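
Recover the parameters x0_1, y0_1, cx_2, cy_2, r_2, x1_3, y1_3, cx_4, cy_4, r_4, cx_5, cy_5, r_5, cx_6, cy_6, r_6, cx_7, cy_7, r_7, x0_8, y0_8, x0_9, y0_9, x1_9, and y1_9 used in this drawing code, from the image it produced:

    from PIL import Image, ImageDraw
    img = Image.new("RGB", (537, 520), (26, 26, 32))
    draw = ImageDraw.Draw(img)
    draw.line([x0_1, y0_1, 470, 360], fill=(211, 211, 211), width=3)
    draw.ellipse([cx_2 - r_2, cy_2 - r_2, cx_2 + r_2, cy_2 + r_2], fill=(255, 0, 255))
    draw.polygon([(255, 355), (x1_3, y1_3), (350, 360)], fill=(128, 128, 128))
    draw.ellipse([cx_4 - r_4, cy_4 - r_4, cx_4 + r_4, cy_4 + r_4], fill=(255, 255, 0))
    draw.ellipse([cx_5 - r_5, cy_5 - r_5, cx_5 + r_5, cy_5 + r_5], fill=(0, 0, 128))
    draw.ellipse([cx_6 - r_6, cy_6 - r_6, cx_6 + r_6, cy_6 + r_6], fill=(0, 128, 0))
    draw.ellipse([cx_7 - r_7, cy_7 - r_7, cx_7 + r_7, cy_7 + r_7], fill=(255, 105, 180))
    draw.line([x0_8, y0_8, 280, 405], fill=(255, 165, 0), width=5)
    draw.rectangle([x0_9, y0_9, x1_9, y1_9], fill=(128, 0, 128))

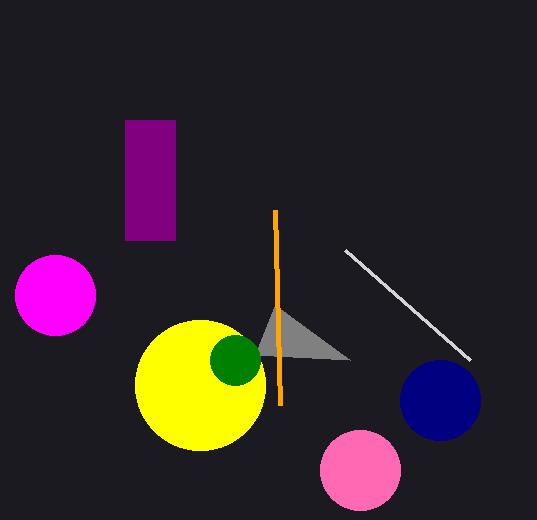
x0_1 = 345
y0_1 = 250
cx_2 = 55
cy_2 = 295
r_2 = 40
x1_3 = 275
y1_3 = 305
cx_4 = 200
cy_4 = 385
r_4 = 65
cx_5 = 440
cy_5 = 400
r_5 = 40
cx_6 = 235
cy_6 = 360
r_6 = 25
cx_7 = 360
cy_7 = 470
r_7 = 40
x0_8 = 275
y0_8 = 210
x0_9 = 125
y0_9 = 120
x1_9 = 175
y1_9 = 240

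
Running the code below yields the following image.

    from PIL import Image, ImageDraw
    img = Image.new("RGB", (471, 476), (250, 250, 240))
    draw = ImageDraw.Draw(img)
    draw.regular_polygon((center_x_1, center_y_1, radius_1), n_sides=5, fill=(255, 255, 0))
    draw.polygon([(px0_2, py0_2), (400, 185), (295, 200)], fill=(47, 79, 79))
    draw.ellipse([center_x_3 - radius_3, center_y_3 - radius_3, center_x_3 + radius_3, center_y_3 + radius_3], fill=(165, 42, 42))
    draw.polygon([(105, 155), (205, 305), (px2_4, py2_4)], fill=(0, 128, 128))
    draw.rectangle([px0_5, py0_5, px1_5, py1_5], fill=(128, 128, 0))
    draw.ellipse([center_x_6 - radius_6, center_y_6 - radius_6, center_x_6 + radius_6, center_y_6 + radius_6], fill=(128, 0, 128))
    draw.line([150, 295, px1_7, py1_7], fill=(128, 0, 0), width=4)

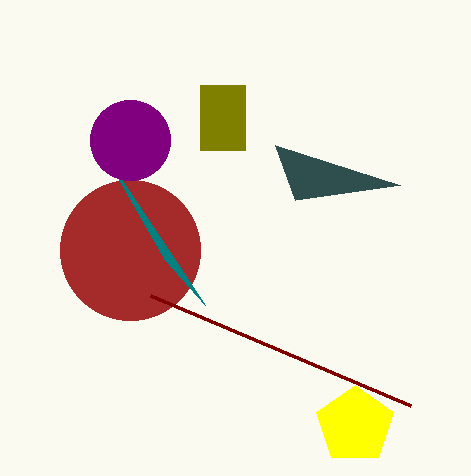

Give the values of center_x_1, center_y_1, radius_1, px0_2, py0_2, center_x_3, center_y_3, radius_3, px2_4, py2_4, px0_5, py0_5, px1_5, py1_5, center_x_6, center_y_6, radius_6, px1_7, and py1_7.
center_x_1 = 355, center_y_1 = 425, radius_1 = 40, px0_2 = 275, py0_2 = 145, center_x_3 = 130, center_y_3 = 250, radius_3 = 70, px2_4 = 165, py2_4 = 260, px0_5 = 200, py0_5 = 85, px1_5 = 245, py1_5 = 150, center_x_6 = 130, center_y_6 = 140, radius_6 = 40, px1_7 = 410, py1_7 = 405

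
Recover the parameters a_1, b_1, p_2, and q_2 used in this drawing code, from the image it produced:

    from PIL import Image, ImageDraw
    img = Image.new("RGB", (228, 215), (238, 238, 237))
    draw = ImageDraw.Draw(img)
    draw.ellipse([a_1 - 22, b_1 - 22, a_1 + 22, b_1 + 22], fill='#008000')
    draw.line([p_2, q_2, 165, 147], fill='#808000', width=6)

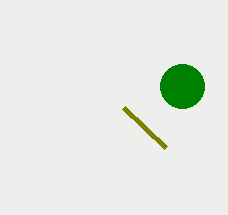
a_1 = 182
b_1 = 86
p_2 = 123
q_2 = 107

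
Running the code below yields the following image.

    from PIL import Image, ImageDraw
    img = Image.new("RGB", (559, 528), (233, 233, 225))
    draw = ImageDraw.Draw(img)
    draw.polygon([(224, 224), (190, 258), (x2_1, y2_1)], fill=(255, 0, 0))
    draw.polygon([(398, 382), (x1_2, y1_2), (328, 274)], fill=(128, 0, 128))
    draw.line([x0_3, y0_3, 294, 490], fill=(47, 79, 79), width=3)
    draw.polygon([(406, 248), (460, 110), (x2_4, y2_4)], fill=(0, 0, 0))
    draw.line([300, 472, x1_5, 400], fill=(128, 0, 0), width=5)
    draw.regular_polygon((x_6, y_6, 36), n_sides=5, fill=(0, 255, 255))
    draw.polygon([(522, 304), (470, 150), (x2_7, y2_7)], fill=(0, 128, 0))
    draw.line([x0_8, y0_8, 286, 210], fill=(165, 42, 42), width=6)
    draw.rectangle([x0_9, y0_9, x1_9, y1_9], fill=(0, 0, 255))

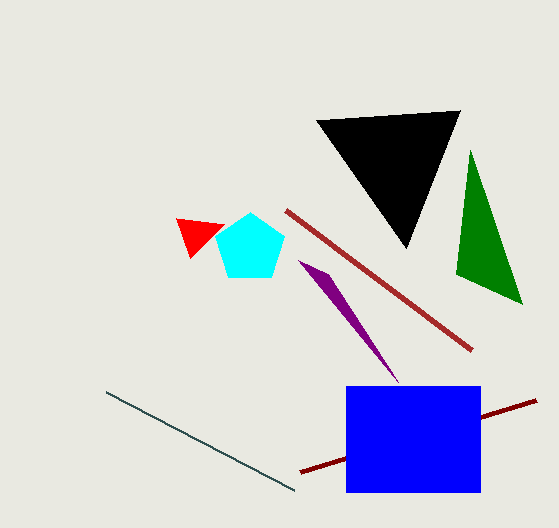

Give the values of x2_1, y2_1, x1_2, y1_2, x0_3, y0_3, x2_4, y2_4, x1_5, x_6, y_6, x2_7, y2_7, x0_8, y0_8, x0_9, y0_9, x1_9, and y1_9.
x2_1 = 176; y2_1 = 218; x1_2 = 298; y1_2 = 260; x0_3 = 106; y0_3 = 392; x2_4 = 316; y2_4 = 120; x1_5 = 536; x_6 = 250; y_6 = 248; x2_7 = 456; y2_7 = 274; x0_8 = 472; y0_8 = 350; x0_9 = 346; y0_9 = 386; x1_9 = 480; y1_9 = 492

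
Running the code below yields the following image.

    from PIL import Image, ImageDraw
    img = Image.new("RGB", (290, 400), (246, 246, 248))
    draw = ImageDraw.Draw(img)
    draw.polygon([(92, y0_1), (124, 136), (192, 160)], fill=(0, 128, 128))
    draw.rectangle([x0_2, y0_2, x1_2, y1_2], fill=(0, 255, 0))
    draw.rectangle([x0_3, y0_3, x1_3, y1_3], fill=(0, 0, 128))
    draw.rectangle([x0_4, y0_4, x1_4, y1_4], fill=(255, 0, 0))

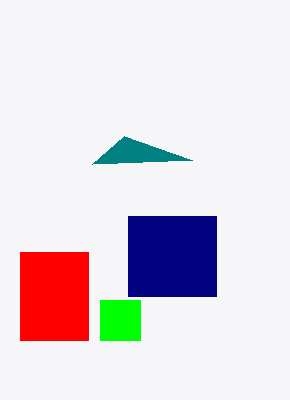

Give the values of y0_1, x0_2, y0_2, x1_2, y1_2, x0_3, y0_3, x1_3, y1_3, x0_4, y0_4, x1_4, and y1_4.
y0_1 = 164, x0_2 = 100, y0_2 = 300, x1_2 = 140, y1_2 = 340, x0_3 = 128, y0_3 = 216, x1_3 = 216, y1_3 = 296, x0_4 = 20, y0_4 = 252, x1_4 = 88, y1_4 = 340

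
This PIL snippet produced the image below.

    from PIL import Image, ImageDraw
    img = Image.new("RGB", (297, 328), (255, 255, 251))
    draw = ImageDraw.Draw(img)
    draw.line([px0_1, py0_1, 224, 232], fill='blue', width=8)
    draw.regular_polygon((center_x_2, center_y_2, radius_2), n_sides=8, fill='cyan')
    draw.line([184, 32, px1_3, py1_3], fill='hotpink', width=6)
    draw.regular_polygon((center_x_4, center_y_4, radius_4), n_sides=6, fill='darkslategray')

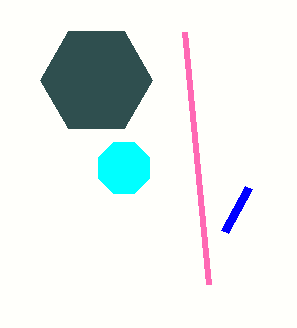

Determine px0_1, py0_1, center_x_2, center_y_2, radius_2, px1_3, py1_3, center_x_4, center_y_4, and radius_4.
px0_1 = 248, py0_1 = 188, center_x_2 = 124, center_y_2 = 168, radius_2 = 28, px1_3 = 208, py1_3 = 284, center_x_4 = 96, center_y_4 = 80, radius_4 = 56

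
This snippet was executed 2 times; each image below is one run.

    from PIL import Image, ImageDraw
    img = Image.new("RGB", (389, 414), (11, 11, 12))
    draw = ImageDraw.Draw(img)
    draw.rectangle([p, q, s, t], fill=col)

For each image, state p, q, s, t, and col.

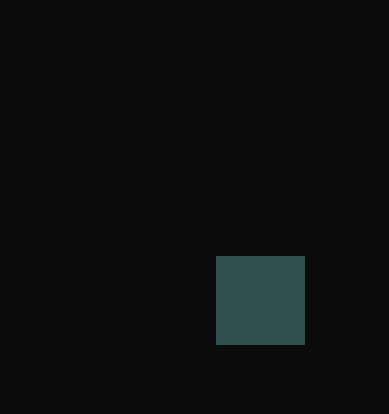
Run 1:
p = 216, q = 256, s = 304, t = 344, col = 'darkslategray'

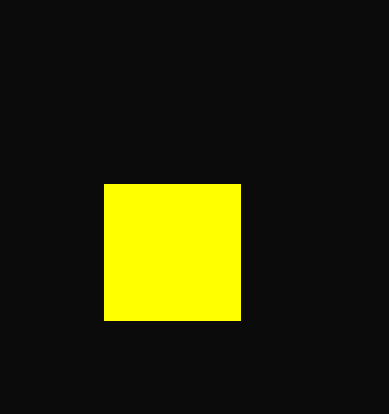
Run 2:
p = 104; q = 184; s = 240; t = 320; col = 'yellow'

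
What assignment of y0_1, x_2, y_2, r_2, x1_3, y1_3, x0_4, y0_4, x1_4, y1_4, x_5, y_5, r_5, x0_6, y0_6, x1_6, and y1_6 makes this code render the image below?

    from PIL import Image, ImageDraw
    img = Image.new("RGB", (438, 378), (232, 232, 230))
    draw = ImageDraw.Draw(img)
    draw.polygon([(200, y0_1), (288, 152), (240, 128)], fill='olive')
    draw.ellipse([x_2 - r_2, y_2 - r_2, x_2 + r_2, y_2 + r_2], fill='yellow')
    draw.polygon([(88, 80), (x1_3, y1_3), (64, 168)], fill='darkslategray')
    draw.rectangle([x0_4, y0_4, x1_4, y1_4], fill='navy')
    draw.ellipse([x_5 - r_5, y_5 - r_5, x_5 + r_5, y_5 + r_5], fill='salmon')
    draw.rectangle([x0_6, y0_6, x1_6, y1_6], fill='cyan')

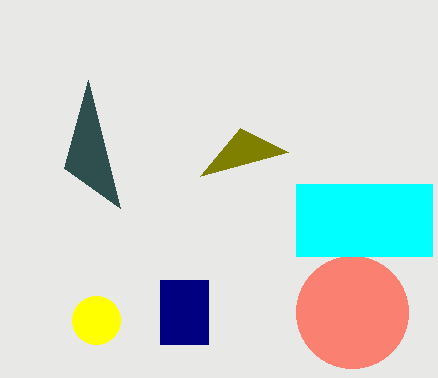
y0_1 = 176, x_2 = 96, y_2 = 320, r_2 = 24, x1_3 = 120, y1_3 = 208, x0_4 = 160, y0_4 = 280, x1_4 = 208, y1_4 = 344, x_5 = 352, y_5 = 312, r_5 = 56, x0_6 = 296, y0_6 = 184, x1_6 = 432, y1_6 = 256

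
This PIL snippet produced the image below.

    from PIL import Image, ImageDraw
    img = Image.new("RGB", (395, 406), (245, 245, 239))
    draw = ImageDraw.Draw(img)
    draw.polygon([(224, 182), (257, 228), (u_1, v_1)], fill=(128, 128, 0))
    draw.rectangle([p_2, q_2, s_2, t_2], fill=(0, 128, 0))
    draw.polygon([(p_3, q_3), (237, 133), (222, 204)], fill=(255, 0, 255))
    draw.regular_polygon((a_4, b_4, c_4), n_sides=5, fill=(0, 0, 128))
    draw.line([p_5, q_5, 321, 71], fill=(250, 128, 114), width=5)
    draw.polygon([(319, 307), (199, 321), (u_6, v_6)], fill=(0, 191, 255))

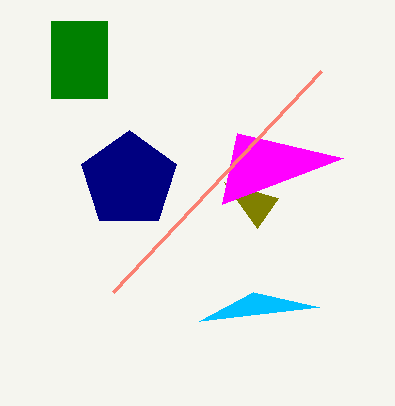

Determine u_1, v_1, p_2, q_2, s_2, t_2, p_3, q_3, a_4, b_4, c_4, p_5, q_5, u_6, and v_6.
u_1 = 278; v_1 = 198; p_2 = 51; q_2 = 21; s_2 = 107; t_2 = 98; p_3 = 343; q_3 = 158; a_4 = 129; b_4 = 180; c_4 = 50; p_5 = 113; q_5 = 292; u_6 = 253; v_6 = 292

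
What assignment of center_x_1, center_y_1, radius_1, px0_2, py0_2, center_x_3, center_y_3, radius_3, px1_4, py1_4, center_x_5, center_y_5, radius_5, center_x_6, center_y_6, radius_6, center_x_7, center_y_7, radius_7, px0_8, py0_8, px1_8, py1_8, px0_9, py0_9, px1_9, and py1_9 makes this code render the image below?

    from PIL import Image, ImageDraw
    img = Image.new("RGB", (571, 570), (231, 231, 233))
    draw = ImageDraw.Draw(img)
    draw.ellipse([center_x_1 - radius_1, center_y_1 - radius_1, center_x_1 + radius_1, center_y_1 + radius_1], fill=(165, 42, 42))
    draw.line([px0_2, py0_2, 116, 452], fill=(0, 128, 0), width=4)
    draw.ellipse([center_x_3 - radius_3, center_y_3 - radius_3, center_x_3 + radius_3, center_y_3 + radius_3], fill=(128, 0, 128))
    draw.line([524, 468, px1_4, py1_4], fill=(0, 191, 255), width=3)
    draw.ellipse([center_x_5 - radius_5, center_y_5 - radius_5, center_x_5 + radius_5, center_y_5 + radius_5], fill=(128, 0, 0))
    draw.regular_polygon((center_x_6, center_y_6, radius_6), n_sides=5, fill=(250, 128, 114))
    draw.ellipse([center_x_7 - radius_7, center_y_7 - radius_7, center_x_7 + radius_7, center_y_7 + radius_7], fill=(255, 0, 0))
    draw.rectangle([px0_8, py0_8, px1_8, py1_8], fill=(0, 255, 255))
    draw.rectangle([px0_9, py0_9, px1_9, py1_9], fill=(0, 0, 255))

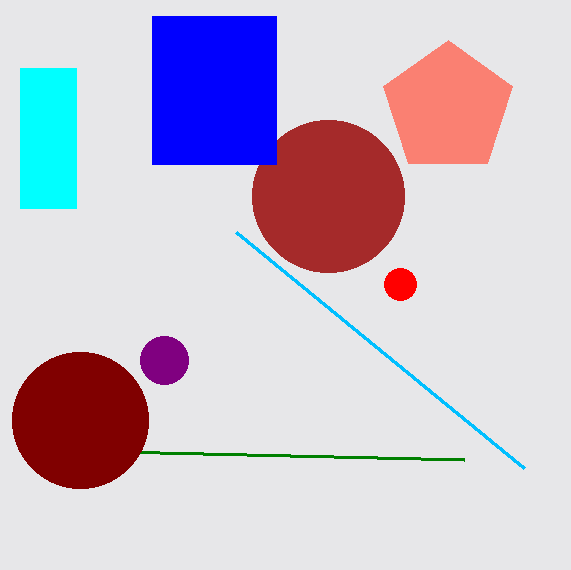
center_x_1 = 328, center_y_1 = 196, radius_1 = 76, px0_2 = 464, py0_2 = 460, center_x_3 = 164, center_y_3 = 360, radius_3 = 24, px1_4 = 236, py1_4 = 232, center_x_5 = 80, center_y_5 = 420, radius_5 = 68, center_x_6 = 448, center_y_6 = 108, radius_6 = 68, center_x_7 = 400, center_y_7 = 284, radius_7 = 16, px0_8 = 20, py0_8 = 68, px1_8 = 76, py1_8 = 208, px0_9 = 152, py0_9 = 16, px1_9 = 276, py1_9 = 164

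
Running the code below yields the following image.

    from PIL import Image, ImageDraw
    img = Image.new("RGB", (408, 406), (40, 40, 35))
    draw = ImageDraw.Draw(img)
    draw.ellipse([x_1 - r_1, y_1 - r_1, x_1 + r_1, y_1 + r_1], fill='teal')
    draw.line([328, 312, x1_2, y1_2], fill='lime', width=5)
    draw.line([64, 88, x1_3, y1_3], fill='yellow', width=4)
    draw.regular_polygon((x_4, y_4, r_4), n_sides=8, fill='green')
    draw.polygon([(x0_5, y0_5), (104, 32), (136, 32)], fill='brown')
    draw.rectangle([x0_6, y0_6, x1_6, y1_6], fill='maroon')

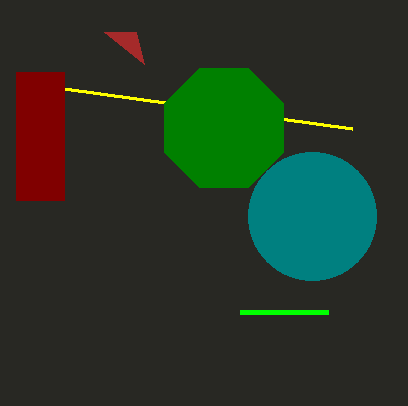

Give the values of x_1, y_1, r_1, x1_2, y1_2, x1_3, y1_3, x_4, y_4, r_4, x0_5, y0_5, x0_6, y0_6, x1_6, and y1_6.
x_1 = 312, y_1 = 216, r_1 = 64, x1_2 = 240, y1_2 = 312, x1_3 = 352, y1_3 = 128, x_4 = 224, y_4 = 128, r_4 = 64, x0_5 = 144, y0_5 = 64, x0_6 = 16, y0_6 = 72, x1_6 = 64, y1_6 = 200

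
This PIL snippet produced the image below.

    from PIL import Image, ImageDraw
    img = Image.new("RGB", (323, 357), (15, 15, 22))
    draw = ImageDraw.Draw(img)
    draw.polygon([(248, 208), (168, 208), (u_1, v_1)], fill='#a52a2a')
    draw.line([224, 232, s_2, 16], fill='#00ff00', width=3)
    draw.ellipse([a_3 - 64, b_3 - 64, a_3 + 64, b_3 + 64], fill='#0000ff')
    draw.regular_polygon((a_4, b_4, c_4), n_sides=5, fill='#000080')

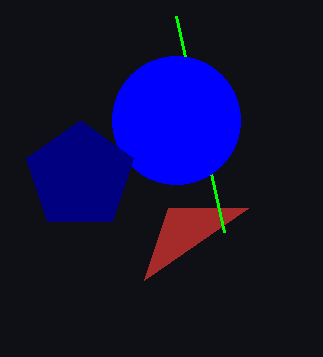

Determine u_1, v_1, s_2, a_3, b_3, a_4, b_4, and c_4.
u_1 = 144
v_1 = 280
s_2 = 176
a_3 = 176
b_3 = 120
a_4 = 80
b_4 = 176
c_4 = 56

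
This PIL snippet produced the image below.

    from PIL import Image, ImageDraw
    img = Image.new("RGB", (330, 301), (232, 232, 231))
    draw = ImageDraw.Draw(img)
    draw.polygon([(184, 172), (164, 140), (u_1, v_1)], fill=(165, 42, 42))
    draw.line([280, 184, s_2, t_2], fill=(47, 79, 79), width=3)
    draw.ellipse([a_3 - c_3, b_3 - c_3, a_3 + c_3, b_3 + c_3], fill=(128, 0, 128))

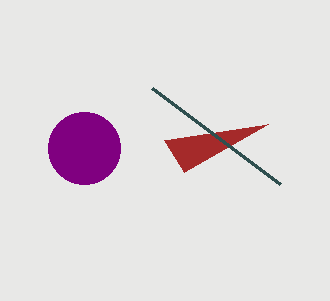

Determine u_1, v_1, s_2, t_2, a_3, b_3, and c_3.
u_1 = 268
v_1 = 124
s_2 = 152
t_2 = 88
a_3 = 84
b_3 = 148
c_3 = 36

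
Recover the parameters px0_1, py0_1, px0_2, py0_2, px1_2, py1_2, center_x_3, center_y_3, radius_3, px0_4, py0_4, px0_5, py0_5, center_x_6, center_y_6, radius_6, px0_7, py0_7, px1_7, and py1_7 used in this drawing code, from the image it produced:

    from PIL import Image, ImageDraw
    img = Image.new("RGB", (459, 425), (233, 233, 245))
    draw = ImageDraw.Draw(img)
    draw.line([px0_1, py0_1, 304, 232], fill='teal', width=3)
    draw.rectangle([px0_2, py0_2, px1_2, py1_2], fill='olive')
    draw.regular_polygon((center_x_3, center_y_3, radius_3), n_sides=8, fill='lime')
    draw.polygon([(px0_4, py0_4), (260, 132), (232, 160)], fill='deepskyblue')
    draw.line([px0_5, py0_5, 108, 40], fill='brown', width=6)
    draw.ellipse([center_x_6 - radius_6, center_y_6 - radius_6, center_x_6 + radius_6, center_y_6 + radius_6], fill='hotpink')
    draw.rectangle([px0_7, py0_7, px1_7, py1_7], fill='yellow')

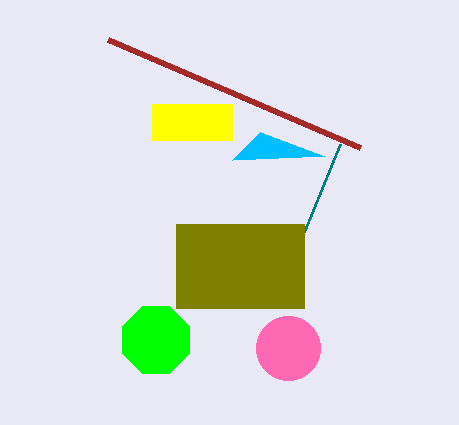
px0_1 = 340, py0_1 = 144, px0_2 = 176, py0_2 = 224, px1_2 = 304, py1_2 = 308, center_x_3 = 156, center_y_3 = 340, radius_3 = 36, px0_4 = 324, py0_4 = 156, px0_5 = 360, py0_5 = 148, center_x_6 = 288, center_y_6 = 348, radius_6 = 32, px0_7 = 152, py0_7 = 104, px1_7 = 232, py1_7 = 140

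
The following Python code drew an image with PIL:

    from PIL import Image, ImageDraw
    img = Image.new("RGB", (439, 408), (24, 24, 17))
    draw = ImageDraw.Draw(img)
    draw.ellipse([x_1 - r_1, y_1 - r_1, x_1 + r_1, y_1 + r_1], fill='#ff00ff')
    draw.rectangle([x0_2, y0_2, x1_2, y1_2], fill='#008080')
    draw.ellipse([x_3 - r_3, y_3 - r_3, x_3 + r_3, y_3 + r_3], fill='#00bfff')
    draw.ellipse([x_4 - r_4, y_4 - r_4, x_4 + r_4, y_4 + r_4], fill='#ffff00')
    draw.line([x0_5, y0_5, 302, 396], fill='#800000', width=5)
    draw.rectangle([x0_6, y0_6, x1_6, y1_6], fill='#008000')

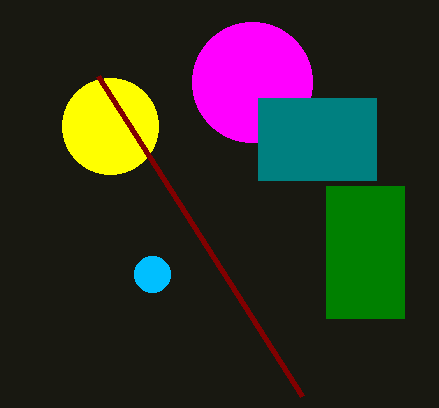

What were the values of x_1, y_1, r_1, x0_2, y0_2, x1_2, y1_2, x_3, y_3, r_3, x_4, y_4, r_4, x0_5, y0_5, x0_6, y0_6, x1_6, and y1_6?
x_1 = 252; y_1 = 82; r_1 = 60; x0_2 = 258; y0_2 = 98; x1_2 = 376; y1_2 = 180; x_3 = 152; y_3 = 274; r_3 = 18; x_4 = 110; y_4 = 126; r_4 = 48; x0_5 = 98; y0_5 = 76; x0_6 = 326; y0_6 = 186; x1_6 = 404; y1_6 = 318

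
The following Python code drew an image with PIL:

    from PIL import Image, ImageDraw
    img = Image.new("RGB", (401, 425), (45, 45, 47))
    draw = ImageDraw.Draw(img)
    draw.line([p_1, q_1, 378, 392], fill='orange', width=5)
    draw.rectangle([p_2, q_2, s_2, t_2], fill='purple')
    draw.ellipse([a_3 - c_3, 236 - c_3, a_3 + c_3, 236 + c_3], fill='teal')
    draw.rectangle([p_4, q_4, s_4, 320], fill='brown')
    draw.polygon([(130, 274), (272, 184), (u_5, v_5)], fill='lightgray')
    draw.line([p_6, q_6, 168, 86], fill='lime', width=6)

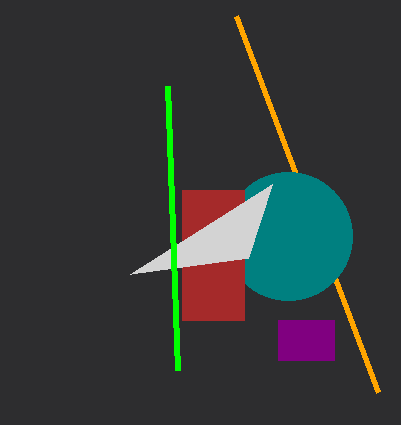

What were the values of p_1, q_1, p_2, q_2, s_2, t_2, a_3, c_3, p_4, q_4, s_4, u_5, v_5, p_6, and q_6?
p_1 = 236
q_1 = 16
p_2 = 278
q_2 = 320
s_2 = 334
t_2 = 360
a_3 = 288
c_3 = 64
p_4 = 182
q_4 = 190
s_4 = 244
u_5 = 248
v_5 = 258
p_6 = 178
q_6 = 370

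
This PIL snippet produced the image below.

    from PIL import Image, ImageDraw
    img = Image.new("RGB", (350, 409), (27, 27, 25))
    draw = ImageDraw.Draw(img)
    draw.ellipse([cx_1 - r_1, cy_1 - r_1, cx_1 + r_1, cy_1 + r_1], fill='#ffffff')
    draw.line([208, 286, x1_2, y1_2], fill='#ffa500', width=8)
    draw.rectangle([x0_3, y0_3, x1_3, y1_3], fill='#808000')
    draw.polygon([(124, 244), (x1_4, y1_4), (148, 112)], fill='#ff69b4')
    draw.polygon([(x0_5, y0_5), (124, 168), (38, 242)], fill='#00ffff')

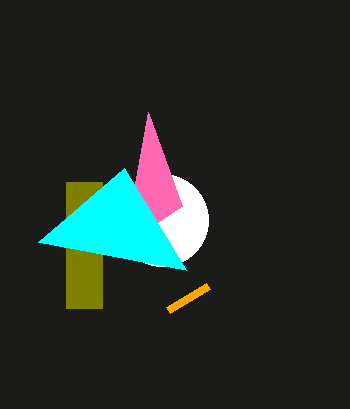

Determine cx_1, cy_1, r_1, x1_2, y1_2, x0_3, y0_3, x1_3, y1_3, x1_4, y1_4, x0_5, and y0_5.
cx_1 = 162; cy_1 = 220; r_1 = 46; x1_2 = 168; y1_2 = 310; x0_3 = 66; y0_3 = 182; x1_3 = 102; y1_3 = 308; x1_4 = 182; y1_4 = 206; x0_5 = 186; y0_5 = 270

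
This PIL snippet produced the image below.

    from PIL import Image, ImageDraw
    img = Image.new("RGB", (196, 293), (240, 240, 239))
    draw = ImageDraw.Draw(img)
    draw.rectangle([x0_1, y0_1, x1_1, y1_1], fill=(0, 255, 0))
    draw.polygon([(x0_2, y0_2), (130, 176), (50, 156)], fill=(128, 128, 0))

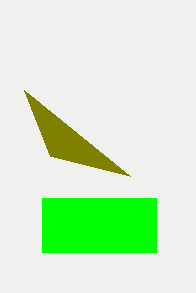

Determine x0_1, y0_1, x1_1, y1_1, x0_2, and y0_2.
x0_1 = 42, y0_1 = 198, x1_1 = 156, y1_1 = 252, x0_2 = 24, y0_2 = 90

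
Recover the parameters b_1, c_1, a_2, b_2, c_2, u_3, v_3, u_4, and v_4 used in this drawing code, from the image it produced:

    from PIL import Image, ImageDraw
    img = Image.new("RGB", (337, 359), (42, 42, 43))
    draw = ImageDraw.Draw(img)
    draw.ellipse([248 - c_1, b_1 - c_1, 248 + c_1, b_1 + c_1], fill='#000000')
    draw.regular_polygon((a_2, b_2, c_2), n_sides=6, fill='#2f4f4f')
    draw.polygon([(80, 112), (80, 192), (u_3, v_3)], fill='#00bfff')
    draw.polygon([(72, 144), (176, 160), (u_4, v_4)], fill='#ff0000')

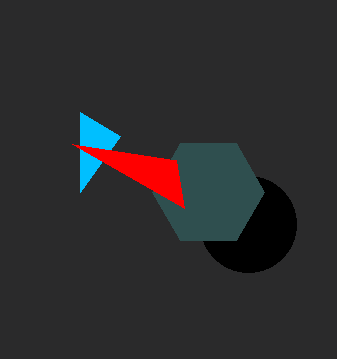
b_1 = 224
c_1 = 48
a_2 = 208
b_2 = 192
c_2 = 56
u_3 = 120
v_3 = 136
u_4 = 184
v_4 = 208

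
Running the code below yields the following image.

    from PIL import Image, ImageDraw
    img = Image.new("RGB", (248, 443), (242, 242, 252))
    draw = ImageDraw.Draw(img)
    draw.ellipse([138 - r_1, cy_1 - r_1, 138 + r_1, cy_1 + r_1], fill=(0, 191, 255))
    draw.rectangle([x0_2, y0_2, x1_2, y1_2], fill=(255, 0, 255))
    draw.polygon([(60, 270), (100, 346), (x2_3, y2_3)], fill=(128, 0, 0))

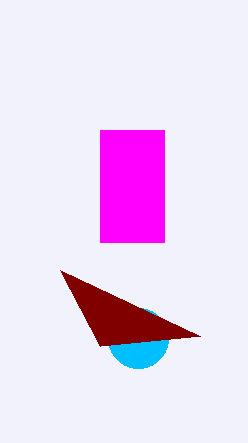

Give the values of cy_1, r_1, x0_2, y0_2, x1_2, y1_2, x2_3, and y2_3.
cy_1 = 338
r_1 = 30
x0_2 = 100
y0_2 = 130
x1_2 = 164
y1_2 = 242
x2_3 = 200
y2_3 = 336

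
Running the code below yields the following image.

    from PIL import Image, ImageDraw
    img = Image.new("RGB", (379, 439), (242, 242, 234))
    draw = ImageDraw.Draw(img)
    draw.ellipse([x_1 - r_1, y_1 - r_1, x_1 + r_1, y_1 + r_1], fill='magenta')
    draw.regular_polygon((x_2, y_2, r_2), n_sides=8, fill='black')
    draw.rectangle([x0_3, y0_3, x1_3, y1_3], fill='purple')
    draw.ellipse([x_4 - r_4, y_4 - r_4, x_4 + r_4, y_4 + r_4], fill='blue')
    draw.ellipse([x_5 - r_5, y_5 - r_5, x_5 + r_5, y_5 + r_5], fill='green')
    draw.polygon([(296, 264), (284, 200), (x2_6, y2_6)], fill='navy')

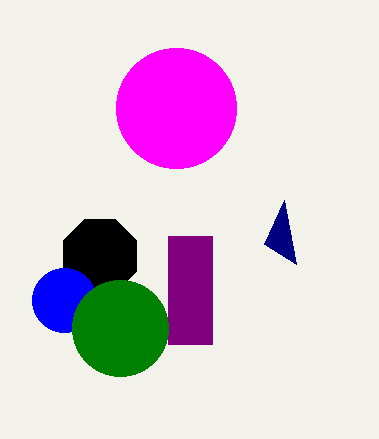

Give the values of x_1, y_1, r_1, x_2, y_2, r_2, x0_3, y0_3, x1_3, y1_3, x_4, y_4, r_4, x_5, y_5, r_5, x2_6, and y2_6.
x_1 = 176
y_1 = 108
r_1 = 60
x_2 = 100
y_2 = 256
r_2 = 40
x0_3 = 168
y0_3 = 236
x1_3 = 212
y1_3 = 344
x_4 = 64
y_4 = 300
r_4 = 32
x_5 = 120
y_5 = 328
r_5 = 48
x2_6 = 264
y2_6 = 244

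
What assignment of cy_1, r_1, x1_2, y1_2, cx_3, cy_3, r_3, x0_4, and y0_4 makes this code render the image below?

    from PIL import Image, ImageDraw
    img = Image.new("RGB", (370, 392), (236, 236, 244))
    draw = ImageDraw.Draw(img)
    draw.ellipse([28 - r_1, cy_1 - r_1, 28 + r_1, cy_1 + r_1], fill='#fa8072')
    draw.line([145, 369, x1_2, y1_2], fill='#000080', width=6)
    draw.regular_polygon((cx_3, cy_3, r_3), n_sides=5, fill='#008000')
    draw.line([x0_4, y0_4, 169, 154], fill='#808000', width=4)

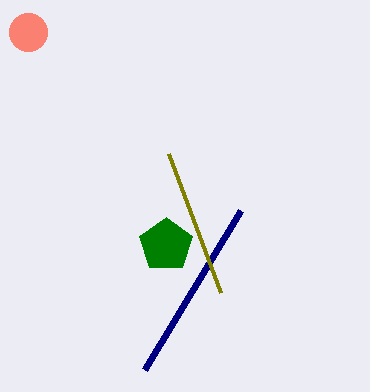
cy_1 = 32, r_1 = 19, x1_2 = 241, y1_2 = 210, cx_3 = 166, cy_3 = 245, r_3 = 28, x0_4 = 221, y0_4 = 293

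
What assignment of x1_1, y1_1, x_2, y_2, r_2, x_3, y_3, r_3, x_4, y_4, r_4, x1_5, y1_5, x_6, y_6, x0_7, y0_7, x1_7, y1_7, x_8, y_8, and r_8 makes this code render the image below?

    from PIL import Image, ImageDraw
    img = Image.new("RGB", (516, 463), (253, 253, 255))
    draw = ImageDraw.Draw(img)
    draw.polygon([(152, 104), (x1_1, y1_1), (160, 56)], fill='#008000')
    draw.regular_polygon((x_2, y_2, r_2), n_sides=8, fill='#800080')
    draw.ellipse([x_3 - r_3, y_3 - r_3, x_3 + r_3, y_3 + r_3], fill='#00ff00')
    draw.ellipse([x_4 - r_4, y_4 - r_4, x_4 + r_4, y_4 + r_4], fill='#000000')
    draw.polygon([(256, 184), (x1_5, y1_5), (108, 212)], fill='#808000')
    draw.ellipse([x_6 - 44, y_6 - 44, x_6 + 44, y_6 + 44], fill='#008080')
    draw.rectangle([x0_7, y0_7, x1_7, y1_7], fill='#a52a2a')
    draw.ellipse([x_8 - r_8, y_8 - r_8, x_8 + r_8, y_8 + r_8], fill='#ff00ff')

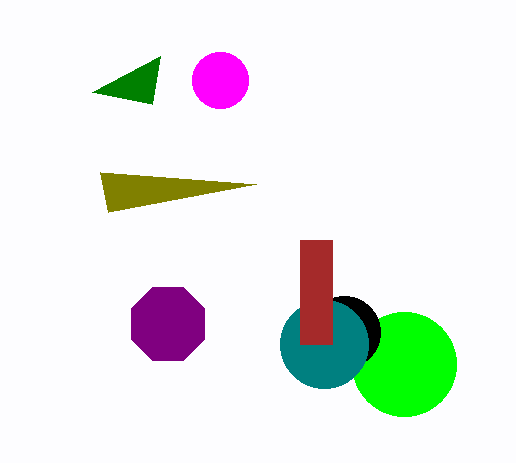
x1_1 = 92
y1_1 = 92
x_2 = 168
y_2 = 324
r_2 = 40
x_3 = 404
y_3 = 364
r_3 = 52
x_4 = 344
y_4 = 332
r_4 = 36
x1_5 = 100
y1_5 = 172
x_6 = 324
y_6 = 344
x0_7 = 300
y0_7 = 240
x1_7 = 332
y1_7 = 344
x_8 = 220
y_8 = 80
r_8 = 28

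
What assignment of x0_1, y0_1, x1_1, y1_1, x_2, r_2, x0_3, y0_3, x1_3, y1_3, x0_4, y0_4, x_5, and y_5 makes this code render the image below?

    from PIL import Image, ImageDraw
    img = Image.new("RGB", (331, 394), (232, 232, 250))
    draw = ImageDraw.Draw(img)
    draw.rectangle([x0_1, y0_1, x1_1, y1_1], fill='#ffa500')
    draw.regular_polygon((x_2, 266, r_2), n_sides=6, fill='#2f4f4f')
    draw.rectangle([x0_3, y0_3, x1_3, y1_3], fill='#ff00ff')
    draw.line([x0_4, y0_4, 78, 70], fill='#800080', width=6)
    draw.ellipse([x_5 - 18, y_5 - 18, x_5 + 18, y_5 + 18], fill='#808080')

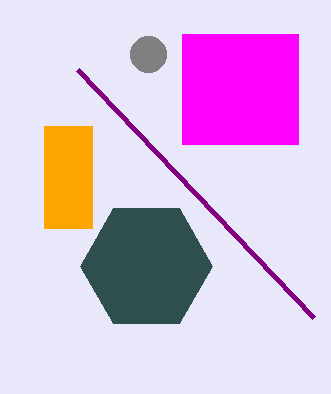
x0_1 = 44
y0_1 = 126
x1_1 = 92
y1_1 = 228
x_2 = 146
r_2 = 66
x0_3 = 182
y0_3 = 34
x1_3 = 298
y1_3 = 144
x0_4 = 314
y0_4 = 318
x_5 = 148
y_5 = 54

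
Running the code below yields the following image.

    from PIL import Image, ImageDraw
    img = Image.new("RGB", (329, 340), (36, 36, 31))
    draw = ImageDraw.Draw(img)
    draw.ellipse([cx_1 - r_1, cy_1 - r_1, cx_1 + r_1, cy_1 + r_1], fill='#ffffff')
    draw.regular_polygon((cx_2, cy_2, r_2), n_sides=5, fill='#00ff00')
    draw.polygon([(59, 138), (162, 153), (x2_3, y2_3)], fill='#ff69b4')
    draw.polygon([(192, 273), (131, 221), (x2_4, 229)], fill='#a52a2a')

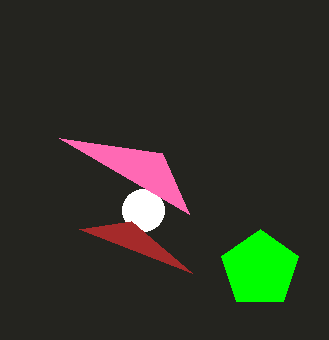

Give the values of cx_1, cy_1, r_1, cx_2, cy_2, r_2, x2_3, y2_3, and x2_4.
cx_1 = 143
cy_1 = 210
r_1 = 21
cx_2 = 260
cy_2 = 269
r_2 = 40
x2_3 = 189
y2_3 = 214
x2_4 = 79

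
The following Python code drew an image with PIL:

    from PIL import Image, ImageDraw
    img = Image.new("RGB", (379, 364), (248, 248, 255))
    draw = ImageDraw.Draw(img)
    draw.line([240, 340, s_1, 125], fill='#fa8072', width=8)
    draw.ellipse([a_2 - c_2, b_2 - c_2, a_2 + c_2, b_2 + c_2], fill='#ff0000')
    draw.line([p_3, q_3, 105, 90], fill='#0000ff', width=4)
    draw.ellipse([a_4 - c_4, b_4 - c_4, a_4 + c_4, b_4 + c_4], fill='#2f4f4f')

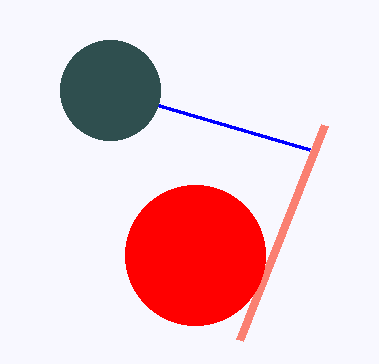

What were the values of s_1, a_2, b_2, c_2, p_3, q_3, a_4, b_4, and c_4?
s_1 = 325, a_2 = 195, b_2 = 255, c_2 = 70, p_3 = 310, q_3 = 150, a_4 = 110, b_4 = 90, c_4 = 50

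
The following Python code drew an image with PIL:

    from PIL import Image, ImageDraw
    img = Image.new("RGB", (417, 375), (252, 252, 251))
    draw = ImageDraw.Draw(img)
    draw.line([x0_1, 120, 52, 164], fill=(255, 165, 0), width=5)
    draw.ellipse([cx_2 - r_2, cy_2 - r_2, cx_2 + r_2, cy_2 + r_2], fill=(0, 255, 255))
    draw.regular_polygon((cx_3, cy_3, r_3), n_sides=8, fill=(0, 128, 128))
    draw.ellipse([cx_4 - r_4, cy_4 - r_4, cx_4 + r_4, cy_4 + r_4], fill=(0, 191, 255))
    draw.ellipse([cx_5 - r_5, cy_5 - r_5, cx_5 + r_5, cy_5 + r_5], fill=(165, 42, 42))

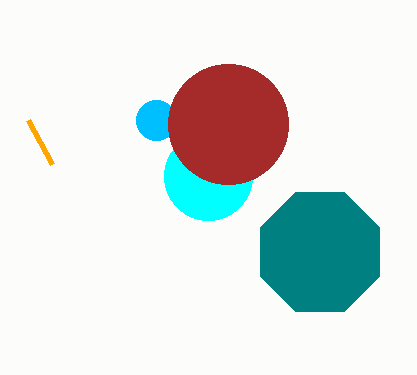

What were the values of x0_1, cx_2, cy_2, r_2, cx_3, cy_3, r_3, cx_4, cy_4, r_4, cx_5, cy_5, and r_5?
x0_1 = 28; cx_2 = 208; cy_2 = 176; r_2 = 44; cx_3 = 320; cy_3 = 252; r_3 = 64; cx_4 = 156; cy_4 = 120; r_4 = 20; cx_5 = 228; cy_5 = 124; r_5 = 60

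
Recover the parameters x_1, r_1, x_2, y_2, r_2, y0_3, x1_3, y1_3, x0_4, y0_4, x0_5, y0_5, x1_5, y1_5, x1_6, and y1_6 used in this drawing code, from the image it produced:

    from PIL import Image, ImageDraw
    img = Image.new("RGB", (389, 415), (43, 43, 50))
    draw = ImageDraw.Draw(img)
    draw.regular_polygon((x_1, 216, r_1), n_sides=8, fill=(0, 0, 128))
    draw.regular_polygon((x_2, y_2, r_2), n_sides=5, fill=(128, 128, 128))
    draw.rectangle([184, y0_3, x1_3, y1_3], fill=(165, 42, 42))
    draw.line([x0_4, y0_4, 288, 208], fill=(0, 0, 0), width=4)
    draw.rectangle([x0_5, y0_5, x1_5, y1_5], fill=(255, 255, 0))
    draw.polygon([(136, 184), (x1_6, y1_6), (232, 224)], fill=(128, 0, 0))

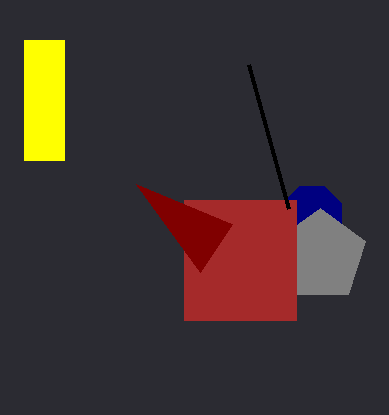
x_1 = 312; r_1 = 32; x_2 = 320; y_2 = 256; r_2 = 48; y0_3 = 200; x1_3 = 296; y1_3 = 320; x0_4 = 248; y0_4 = 64; x0_5 = 24; y0_5 = 40; x1_5 = 64; y1_5 = 160; x1_6 = 200; y1_6 = 272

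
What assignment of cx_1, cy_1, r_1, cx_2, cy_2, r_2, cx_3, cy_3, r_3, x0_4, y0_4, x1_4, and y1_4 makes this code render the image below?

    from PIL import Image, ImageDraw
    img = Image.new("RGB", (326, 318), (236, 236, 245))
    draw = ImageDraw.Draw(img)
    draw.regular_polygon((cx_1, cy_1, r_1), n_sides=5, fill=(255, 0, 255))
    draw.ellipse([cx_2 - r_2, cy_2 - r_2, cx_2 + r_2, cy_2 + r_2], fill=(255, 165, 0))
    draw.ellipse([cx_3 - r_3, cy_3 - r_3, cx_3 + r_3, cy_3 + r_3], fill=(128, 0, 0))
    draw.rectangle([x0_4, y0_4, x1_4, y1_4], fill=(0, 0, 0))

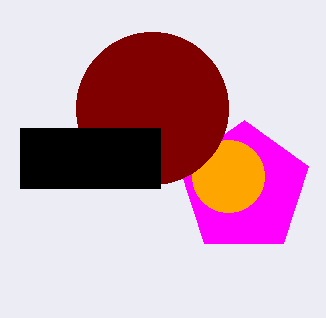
cx_1 = 244
cy_1 = 188
r_1 = 68
cx_2 = 228
cy_2 = 176
r_2 = 36
cx_3 = 152
cy_3 = 108
r_3 = 76
x0_4 = 20
y0_4 = 128
x1_4 = 160
y1_4 = 188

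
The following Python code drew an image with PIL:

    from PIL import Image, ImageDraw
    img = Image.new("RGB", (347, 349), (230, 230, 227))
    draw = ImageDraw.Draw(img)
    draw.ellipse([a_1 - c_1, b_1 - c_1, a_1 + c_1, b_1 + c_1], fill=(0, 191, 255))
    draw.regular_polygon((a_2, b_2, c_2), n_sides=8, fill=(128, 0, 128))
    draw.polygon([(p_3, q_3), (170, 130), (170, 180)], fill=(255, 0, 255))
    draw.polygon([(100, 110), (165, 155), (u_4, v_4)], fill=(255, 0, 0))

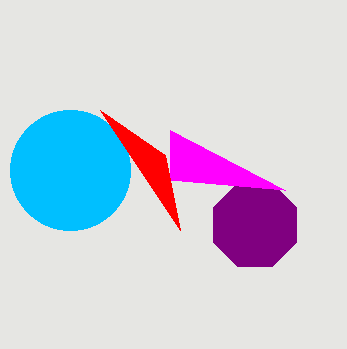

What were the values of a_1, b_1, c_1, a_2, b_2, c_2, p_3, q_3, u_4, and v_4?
a_1 = 70
b_1 = 170
c_1 = 60
a_2 = 255
b_2 = 225
c_2 = 45
p_3 = 285
q_3 = 190
u_4 = 180
v_4 = 230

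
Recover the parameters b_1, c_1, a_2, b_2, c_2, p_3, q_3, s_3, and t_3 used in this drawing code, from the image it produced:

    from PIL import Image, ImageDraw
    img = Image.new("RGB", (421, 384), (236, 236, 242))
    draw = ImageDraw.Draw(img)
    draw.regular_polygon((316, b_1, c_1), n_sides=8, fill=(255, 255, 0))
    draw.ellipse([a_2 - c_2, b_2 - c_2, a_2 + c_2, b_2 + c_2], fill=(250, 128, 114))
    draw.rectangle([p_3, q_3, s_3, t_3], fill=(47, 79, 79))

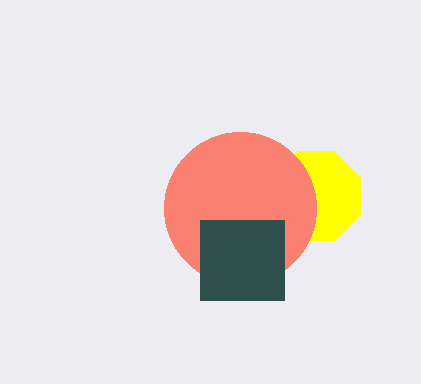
b_1 = 196; c_1 = 48; a_2 = 240; b_2 = 208; c_2 = 76; p_3 = 200; q_3 = 220; s_3 = 284; t_3 = 300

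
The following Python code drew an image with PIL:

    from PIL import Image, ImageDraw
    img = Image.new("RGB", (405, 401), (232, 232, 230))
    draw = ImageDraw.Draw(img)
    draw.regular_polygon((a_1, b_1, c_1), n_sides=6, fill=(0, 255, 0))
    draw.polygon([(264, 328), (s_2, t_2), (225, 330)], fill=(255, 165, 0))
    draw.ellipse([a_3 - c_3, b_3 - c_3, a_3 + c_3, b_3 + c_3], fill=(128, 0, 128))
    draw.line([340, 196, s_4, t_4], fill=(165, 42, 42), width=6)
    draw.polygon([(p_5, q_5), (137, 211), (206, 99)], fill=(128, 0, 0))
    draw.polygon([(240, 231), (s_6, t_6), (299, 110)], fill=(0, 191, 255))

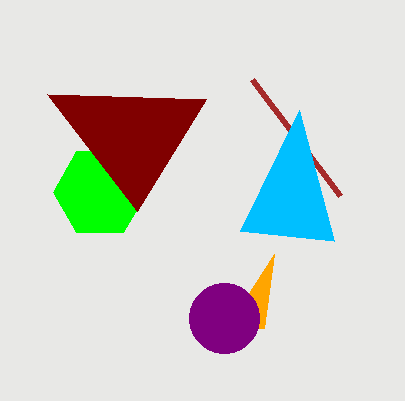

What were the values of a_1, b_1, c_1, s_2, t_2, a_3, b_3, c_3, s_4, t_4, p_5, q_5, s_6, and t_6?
a_1 = 100
b_1 = 192
c_1 = 47
s_2 = 274
t_2 = 254
a_3 = 224
b_3 = 318
c_3 = 35
s_4 = 252
t_4 = 80
p_5 = 47
q_5 = 94
s_6 = 334
t_6 = 241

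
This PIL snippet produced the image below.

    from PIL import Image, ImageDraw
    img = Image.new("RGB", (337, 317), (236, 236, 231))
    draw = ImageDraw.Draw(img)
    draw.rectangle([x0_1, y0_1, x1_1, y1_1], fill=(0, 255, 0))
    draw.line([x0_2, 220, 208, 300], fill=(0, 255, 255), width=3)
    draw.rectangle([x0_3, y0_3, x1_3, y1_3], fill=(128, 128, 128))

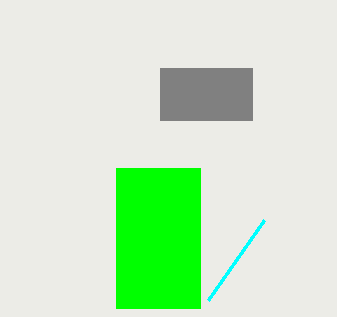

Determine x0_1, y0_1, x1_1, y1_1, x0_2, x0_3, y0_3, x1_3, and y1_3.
x0_1 = 116, y0_1 = 168, x1_1 = 200, y1_1 = 308, x0_2 = 264, x0_3 = 160, y0_3 = 68, x1_3 = 252, y1_3 = 120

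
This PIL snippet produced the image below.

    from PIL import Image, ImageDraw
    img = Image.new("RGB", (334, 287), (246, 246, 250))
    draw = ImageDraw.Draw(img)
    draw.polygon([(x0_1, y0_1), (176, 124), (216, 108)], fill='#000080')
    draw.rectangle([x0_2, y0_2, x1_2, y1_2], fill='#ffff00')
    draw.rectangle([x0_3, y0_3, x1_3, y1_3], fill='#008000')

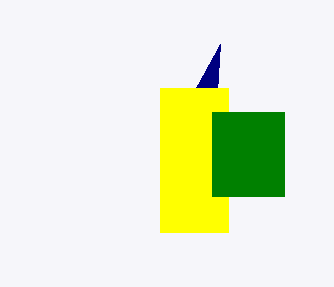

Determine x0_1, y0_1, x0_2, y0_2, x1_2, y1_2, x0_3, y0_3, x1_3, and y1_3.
x0_1 = 220, y0_1 = 44, x0_2 = 160, y0_2 = 88, x1_2 = 228, y1_2 = 232, x0_3 = 212, y0_3 = 112, x1_3 = 284, y1_3 = 196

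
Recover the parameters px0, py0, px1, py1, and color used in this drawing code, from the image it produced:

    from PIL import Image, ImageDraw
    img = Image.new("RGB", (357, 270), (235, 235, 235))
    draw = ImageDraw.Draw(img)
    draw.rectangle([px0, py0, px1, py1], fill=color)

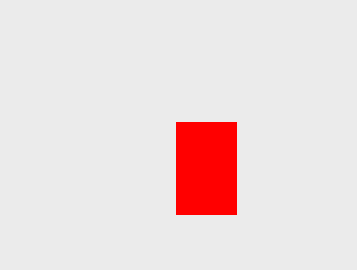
px0 = 176, py0 = 122, px1 = 236, py1 = 214, color = 'red'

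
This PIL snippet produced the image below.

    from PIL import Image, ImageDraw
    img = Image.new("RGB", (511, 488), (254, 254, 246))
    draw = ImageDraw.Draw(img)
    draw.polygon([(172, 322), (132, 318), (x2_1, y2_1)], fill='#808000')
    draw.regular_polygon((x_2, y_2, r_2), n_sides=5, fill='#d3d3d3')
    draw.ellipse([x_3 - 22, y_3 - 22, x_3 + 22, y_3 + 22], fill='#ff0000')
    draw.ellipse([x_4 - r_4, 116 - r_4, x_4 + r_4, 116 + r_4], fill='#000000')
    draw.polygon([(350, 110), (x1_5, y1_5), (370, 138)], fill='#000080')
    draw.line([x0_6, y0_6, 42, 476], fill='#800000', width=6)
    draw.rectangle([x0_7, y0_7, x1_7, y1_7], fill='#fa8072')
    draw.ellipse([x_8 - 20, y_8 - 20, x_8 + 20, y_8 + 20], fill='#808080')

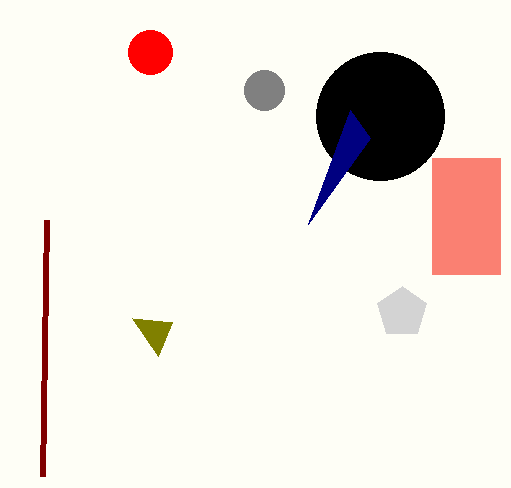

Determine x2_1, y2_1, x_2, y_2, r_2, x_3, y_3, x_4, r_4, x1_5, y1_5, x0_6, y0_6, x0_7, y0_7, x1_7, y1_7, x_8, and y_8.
x2_1 = 158
y2_1 = 356
x_2 = 402
y_2 = 312
r_2 = 26
x_3 = 150
y_3 = 52
x_4 = 380
r_4 = 64
x1_5 = 308
y1_5 = 224
x0_6 = 46
y0_6 = 220
x0_7 = 432
y0_7 = 158
x1_7 = 500
y1_7 = 274
x_8 = 264
y_8 = 90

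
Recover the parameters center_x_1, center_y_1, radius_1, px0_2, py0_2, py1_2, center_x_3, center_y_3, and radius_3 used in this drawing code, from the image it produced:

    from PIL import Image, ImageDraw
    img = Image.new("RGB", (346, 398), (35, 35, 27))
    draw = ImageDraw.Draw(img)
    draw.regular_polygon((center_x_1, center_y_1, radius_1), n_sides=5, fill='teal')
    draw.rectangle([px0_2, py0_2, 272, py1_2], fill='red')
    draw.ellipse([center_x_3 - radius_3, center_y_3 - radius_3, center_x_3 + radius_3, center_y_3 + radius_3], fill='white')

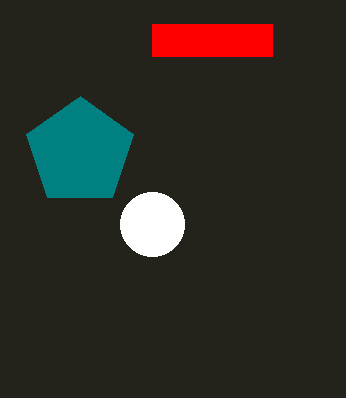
center_x_1 = 80
center_y_1 = 152
radius_1 = 56
px0_2 = 152
py0_2 = 24
py1_2 = 56
center_x_3 = 152
center_y_3 = 224
radius_3 = 32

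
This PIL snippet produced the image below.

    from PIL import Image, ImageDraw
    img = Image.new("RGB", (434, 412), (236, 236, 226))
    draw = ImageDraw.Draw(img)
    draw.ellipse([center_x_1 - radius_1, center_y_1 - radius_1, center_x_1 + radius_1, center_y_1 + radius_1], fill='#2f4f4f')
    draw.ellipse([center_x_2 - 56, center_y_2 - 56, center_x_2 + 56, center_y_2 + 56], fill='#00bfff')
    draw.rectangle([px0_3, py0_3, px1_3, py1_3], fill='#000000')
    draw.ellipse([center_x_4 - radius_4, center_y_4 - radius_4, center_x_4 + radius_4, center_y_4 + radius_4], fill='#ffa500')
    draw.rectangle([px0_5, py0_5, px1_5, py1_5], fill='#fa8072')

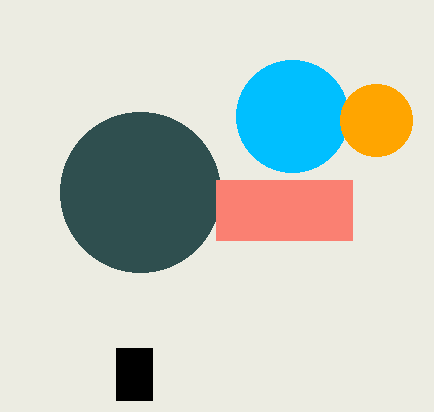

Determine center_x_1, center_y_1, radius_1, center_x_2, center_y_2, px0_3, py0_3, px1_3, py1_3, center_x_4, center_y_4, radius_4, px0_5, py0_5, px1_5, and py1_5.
center_x_1 = 140, center_y_1 = 192, radius_1 = 80, center_x_2 = 292, center_y_2 = 116, px0_3 = 116, py0_3 = 348, px1_3 = 152, py1_3 = 400, center_x_4 = 376, center_y_4 = 120, radius_4 = 36, px0_5 = 216, py0_5 = 180, px1_5 = 352, py1_5 = 240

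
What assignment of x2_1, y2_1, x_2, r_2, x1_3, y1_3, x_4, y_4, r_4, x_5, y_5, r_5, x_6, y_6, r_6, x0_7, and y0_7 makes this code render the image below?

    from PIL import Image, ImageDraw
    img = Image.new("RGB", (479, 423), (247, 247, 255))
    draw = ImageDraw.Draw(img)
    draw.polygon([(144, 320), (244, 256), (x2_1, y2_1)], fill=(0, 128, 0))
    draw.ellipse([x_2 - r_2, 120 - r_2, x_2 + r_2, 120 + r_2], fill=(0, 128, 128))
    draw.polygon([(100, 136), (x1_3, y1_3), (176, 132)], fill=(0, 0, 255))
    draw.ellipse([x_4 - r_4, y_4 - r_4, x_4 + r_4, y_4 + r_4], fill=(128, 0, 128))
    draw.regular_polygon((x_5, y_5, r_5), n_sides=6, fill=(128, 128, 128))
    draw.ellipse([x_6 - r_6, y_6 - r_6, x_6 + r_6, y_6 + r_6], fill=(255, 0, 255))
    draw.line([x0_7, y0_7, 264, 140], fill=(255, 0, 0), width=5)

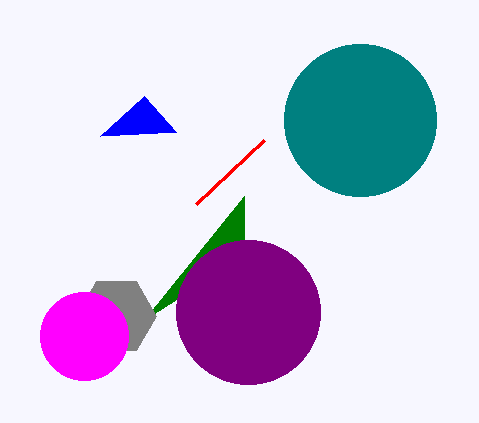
x2_1 = 244, y2_1 = 196, x_2 = 360, r_2 = 76, x1_3 = 144, y1_3 = 96, x_4 = 248, y_4 = 312, r_4 = 72, x_5 = 116, y_5 = 316, r_5 = 40, x_6 = 84, y_6 = 336, r_6 = 44, x0_7 = 196, y0_7 = 204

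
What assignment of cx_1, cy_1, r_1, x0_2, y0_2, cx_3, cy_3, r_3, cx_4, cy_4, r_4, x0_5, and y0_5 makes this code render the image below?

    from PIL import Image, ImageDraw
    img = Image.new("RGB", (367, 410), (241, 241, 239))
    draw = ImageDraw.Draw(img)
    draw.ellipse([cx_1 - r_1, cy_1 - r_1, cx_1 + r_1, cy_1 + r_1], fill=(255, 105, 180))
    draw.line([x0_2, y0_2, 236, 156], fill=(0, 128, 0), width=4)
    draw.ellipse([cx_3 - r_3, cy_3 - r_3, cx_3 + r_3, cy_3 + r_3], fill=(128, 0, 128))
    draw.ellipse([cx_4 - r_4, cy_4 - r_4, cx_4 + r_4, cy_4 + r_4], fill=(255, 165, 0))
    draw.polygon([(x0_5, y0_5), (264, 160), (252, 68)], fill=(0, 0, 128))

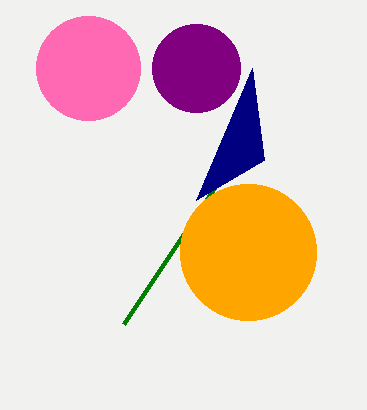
cx_1 = 88, cy_1 = 68, r_1 = 52, x0_2 = 124, y0_2 = 324, cx_3 = 196, cy_3 = 68, r_3 = 44, cx_4 = 248, cy_4 = 252, r_4 = 68, x0_5 = 196, y0_5 = 200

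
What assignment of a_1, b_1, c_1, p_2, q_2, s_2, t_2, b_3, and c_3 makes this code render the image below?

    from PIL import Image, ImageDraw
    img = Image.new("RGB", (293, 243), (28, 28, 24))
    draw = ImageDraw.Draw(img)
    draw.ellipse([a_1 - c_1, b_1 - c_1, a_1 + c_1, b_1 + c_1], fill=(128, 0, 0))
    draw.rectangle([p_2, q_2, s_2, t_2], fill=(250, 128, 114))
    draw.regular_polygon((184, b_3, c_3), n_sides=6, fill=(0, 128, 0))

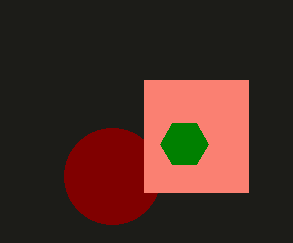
a_1 = 112; b_1 = 176; c_1 = 48; p_2 = 144; q_2 = 80; s_2 = 248; t_2 = 192; b_3 = 144; c_3 = 24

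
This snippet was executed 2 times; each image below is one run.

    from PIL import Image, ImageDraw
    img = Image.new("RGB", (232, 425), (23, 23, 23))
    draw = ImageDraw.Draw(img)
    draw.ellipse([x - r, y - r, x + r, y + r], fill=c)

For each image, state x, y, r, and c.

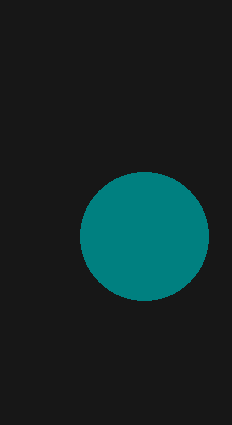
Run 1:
x = 144, y = 236, r = 64, c = 'teal'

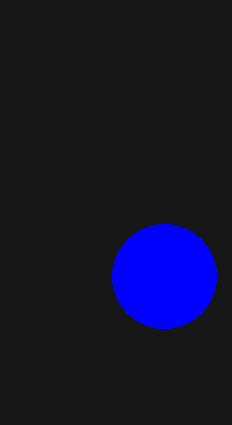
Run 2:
x = 164; y = 276; r = 52; c = 'blue'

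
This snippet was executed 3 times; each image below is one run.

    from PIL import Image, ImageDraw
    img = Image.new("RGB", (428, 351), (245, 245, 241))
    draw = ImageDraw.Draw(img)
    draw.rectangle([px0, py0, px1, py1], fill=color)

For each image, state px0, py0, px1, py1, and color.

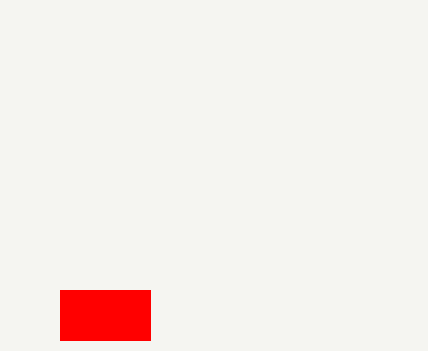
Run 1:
px0 = 60, py0 = 290, px1 = 150, py1 = 340, color = 'red'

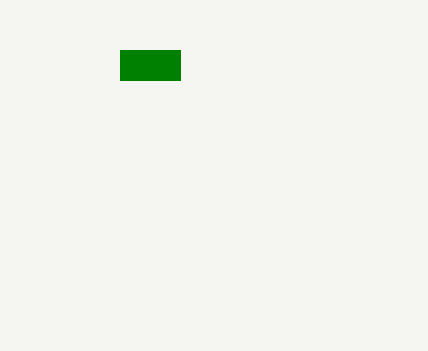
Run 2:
px0 = 120, py0 = 50, px1 = 180, py1 = 80, color = 'green'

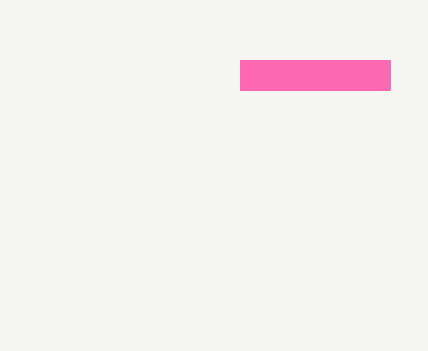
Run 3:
px0 = 240; py0 = 60; px1 = 390; py1 = 90; color = 'hotpink'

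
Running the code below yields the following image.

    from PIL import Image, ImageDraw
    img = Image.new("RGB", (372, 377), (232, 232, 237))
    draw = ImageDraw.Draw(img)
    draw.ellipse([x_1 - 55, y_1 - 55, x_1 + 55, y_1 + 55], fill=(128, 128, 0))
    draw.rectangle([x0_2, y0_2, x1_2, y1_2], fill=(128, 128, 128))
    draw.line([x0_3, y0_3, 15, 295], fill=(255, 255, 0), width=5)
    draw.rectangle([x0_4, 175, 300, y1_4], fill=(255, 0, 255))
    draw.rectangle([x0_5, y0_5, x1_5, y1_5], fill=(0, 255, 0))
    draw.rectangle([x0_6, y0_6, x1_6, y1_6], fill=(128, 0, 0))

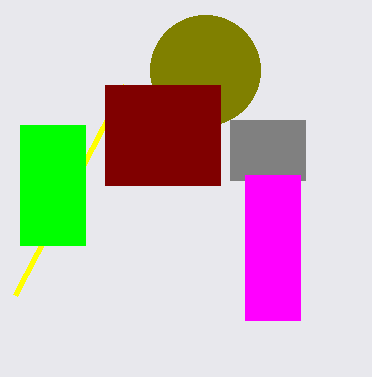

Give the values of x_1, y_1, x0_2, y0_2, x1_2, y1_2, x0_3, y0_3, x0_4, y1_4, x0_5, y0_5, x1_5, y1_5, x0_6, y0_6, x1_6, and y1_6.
x_1 = 205
y_1 = 70
x0_2 = 230
y0_2 = 120
x1_2 = 305
y1_2 = 180
x0_3 = 125
y0_3 = 85
x0_4 = 245
y1_4 = 320
x0_5 = 20
y0_5 = 125
x1_5 = 85
y1_5 = 245
x0_6 = 105
y0_6 = 85
x1_6 = 220
y1_6 = 185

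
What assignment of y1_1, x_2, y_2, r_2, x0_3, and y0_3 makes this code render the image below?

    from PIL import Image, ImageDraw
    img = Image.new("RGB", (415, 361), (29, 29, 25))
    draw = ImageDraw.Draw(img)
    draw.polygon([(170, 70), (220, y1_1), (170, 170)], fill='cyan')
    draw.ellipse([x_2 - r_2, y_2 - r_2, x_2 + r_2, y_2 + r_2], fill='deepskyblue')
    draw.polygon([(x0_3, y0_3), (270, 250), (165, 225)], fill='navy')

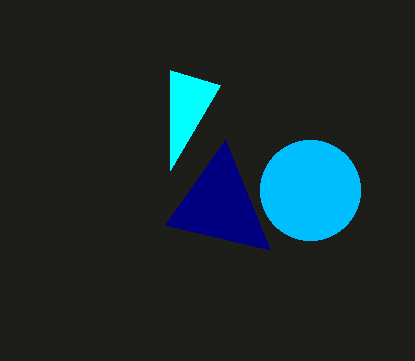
y1_1 = 85
x_2 = 310
y_2 = 190
r_2 = 50
x0_3 = 225
y0_3 = 140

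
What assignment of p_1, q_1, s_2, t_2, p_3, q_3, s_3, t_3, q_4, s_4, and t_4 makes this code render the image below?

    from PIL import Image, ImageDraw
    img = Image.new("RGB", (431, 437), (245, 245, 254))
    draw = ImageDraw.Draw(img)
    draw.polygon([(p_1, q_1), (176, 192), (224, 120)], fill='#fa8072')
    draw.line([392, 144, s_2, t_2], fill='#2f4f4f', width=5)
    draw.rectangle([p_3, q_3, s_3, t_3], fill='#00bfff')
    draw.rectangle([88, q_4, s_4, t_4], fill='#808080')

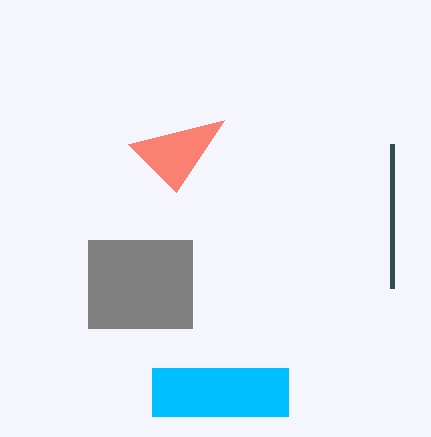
p_1 = 128
q_1 = 144
s_2 = 392
t_2 = 288
p_3 = 152
q_3 = 368
s_3 = 288
t_3 = 416
q_4 = 240
s_4 = 192
t_4 = 328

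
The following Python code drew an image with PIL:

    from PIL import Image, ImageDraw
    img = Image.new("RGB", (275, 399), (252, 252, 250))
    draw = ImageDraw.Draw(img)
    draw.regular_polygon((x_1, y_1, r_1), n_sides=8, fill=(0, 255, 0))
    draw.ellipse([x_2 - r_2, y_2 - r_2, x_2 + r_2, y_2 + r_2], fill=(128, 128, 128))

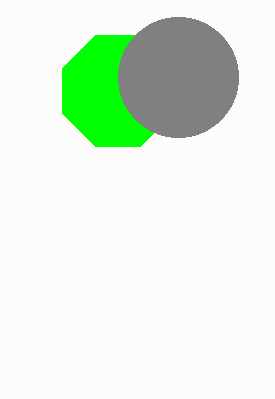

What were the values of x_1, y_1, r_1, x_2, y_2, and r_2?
x_1 = 118
y_1 = 91
r_1 = 60
x_2 = 178
y_2 = 77
r_2 = 60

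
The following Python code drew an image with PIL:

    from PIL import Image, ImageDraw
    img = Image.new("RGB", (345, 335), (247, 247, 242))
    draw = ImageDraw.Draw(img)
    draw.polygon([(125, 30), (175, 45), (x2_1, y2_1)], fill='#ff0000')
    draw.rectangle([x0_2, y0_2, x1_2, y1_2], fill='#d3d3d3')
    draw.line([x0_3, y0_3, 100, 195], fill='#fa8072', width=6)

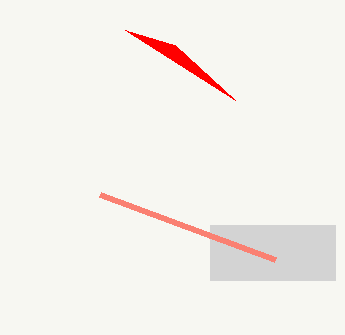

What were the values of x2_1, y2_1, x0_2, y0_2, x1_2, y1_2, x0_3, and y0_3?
x2_1 = 235
y2_1 = 100
x0_2 = 210
y0_2 = 225
x1_2 = 335
y1_2 = 280
x0_3 = 275
y0_3 = 260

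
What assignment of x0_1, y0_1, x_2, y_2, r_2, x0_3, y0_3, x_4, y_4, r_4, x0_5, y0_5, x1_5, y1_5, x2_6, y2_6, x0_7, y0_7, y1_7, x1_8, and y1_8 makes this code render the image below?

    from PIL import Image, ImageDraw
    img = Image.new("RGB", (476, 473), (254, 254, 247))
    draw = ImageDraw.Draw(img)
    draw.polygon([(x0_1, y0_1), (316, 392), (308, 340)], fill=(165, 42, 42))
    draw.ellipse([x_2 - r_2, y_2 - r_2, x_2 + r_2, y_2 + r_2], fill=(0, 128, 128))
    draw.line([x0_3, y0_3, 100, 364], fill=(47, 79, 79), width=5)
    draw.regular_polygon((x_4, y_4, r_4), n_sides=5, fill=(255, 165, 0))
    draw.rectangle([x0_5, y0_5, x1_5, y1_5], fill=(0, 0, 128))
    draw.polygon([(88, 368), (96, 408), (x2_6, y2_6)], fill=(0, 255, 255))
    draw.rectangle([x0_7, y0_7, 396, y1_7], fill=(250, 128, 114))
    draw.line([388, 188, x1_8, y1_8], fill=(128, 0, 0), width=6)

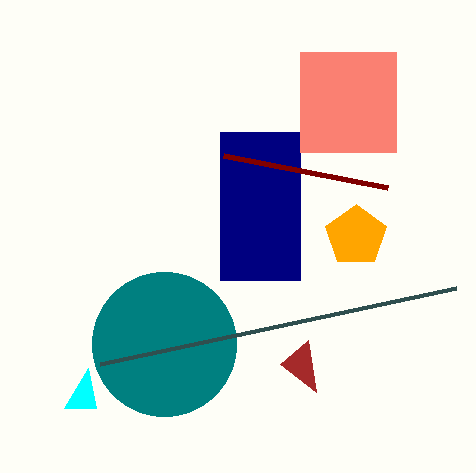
x0_1 = 280, y0_1 = 364, x_2 = 164, y_2 = 344, r_2 = 72, x0_3 = 456, y0_3 = 288, x_4 = 356, y_4 = 236, r_4 = 32, x0_5 = 220, y0_5 = 132, x1_5 = 300, y1_5 = 280, x2_6 = 64, y2_6 = 408, x0_7 = 300, y0_7 = 52, y1_7 = 152, x1_8 = 224, y1_8 = 156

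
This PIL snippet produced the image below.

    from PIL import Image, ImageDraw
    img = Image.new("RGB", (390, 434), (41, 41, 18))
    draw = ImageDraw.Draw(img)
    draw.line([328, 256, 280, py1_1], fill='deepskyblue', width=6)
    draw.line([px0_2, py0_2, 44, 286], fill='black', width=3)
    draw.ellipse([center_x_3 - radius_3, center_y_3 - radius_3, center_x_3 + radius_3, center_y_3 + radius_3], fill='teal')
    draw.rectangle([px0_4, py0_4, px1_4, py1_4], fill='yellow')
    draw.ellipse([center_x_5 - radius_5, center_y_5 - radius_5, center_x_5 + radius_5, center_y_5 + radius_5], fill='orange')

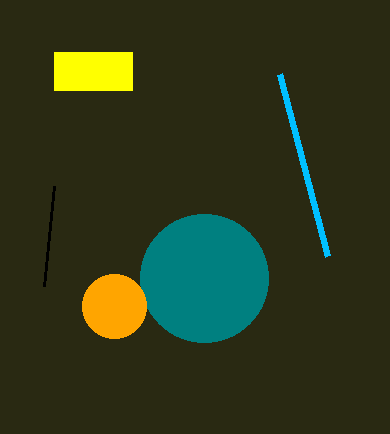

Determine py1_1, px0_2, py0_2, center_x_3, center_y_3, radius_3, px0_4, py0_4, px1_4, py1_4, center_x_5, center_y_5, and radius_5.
py1_1 = 74
px0_2 = 54
py0_2 = 186
center_x_3 = 204
center_y_3 = 278
radius_3 = 64
px0_4 = 54
py0_4 = 52
px1_4 = 132
py1_4 = 90
center_x_5 = 114
center_y_5 = 306
radius_5 = 32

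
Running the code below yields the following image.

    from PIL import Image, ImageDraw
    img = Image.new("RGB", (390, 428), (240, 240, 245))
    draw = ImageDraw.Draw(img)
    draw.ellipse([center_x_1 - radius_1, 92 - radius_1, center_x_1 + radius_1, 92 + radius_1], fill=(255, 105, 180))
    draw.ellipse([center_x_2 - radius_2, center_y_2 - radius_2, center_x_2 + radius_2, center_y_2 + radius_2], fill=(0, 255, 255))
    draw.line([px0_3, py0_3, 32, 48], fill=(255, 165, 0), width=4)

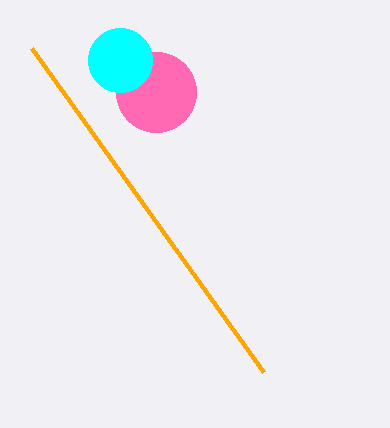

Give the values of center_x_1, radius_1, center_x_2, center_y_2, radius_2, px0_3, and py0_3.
center_x_1 = 156
radius_1 = 40
center_x_2 = 120
center_y_2 = 60
radius_2 = 32
px0_3 = 264
py0_3 = 372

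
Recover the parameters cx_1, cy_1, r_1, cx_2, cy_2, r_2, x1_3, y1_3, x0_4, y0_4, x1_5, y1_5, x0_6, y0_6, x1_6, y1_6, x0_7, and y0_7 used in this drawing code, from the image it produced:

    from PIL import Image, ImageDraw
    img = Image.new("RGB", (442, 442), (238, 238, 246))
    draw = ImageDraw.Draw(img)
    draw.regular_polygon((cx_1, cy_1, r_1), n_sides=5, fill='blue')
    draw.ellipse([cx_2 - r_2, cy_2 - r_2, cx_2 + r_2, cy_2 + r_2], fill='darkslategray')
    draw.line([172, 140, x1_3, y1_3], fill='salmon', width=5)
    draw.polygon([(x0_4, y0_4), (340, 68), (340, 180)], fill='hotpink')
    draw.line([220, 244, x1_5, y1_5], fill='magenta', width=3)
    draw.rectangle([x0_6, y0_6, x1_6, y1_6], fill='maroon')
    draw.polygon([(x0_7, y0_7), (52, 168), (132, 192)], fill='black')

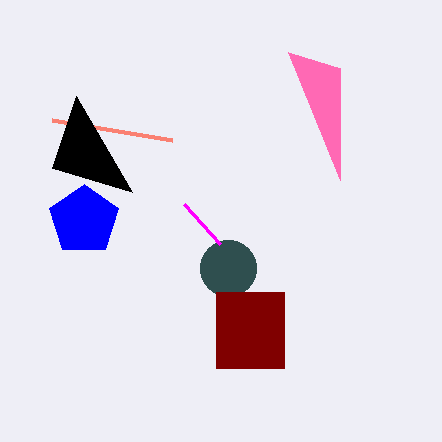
cx_1 = 84, cy_1 = 220, r_1 = 36, cx_2 = 228, cy_2 = 268, r_2 = 28, x1_3 = 52, y1_3 = 120, x0_4 = 288, y0_4 = 52, x1_5 = 184, y1_5 = 204, x0_6 = 216, y0_6 = 292, x1_6 = 284, y1_6 = 368, x0_7 = 76, y0_7 = 96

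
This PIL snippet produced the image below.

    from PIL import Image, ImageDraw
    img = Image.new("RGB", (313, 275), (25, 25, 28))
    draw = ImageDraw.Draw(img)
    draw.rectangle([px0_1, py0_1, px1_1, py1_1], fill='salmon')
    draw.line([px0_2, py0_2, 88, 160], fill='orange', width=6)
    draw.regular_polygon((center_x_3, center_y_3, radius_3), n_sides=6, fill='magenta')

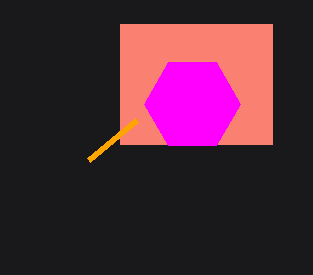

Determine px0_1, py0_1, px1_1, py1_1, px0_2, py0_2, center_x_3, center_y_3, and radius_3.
px0_1 = 120; py0_1 = 24; px1_1 = 272; py1_1 = 144; px0_2 = 136; py0_2 = 120; center_x_3 = 192; center_y_3 = 104; radius_3 = 48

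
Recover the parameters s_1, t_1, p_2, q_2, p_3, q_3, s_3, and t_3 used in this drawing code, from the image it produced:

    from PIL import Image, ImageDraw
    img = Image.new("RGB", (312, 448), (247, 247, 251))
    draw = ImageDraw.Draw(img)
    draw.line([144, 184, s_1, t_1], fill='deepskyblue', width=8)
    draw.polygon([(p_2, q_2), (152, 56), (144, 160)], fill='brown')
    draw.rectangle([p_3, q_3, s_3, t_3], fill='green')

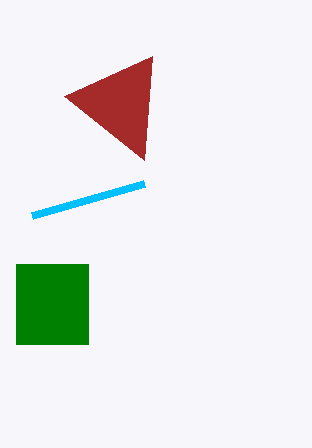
s_1 = 32
t_1 = 216
p_2 = 64
q_2 = 96
p_3 = 16
q_3 = 264
s_3 = 88
t_3 = 344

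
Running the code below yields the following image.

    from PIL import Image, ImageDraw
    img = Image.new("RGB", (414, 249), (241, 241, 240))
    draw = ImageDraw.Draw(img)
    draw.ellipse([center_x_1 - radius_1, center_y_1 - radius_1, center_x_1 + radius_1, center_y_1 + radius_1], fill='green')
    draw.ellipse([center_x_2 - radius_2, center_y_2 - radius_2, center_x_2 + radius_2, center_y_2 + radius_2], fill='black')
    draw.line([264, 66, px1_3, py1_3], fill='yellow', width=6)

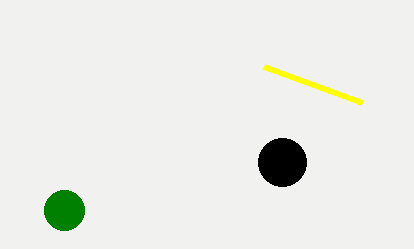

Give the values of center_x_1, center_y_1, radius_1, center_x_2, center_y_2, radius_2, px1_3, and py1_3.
center_x_1 = 64, center_y_1 = 210, radius_1 = 20, center_x_2 = 282, center_y_2 = 162, radius_2 = 24, px1_3 = 362, py1_3 = 102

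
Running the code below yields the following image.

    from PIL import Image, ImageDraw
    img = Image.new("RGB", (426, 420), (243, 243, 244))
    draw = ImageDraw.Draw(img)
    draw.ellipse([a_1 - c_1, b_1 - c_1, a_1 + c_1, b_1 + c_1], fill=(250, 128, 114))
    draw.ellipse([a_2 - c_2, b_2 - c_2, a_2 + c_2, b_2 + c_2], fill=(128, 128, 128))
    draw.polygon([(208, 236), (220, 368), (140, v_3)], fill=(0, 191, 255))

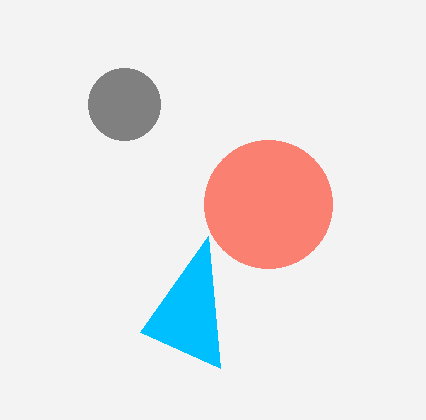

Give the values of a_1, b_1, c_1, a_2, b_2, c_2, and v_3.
a_1 = 268
b_1 = 204
c_1 = 64
a_2 = 124
b_2 = 104
c_2 = 36
v_3 = 332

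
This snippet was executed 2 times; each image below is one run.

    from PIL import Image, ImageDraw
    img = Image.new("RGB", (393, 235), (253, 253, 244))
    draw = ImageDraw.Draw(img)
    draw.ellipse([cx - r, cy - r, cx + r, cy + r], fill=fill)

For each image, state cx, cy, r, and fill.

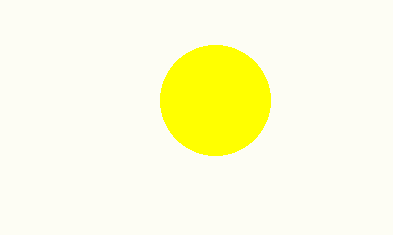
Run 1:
cx = 215; cy = 100; r = 55; fill = 'yellow'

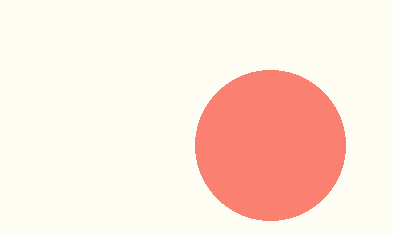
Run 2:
cx = 270, cy = 145, r = 75, fill = 'salmon'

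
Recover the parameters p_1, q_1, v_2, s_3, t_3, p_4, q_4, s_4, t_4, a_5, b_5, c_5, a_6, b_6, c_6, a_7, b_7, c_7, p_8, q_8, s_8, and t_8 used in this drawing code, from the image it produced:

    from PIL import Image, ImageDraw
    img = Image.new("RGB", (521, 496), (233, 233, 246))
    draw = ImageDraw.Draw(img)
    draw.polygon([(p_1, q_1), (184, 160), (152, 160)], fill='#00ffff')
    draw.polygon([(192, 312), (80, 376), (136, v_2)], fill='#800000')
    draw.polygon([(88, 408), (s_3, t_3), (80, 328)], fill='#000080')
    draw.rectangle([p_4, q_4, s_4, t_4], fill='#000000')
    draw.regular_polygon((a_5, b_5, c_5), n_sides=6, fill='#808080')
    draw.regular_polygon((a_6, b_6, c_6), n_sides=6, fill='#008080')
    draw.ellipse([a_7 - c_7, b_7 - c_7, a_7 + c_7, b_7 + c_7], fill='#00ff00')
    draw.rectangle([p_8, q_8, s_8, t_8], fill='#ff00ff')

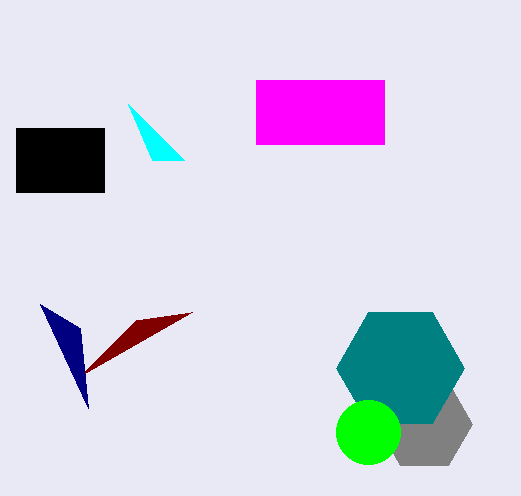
p_1 = 128
q_1 = 104
v_2 = 320
s_3 = 40
t_3 = 304
p_4 = 16
q_4 = 128
s_4 = 104
t_4 = 192
a_5 = 424
b_5 = 424
c_5 = 48
a_6 = 400
b_6 = 368
c_6 = 64
a_7 = 368
b_7 = 432
c_7 = 32
p_8 = 256
q_8 = 80
s_8 = 384
t_8 = 144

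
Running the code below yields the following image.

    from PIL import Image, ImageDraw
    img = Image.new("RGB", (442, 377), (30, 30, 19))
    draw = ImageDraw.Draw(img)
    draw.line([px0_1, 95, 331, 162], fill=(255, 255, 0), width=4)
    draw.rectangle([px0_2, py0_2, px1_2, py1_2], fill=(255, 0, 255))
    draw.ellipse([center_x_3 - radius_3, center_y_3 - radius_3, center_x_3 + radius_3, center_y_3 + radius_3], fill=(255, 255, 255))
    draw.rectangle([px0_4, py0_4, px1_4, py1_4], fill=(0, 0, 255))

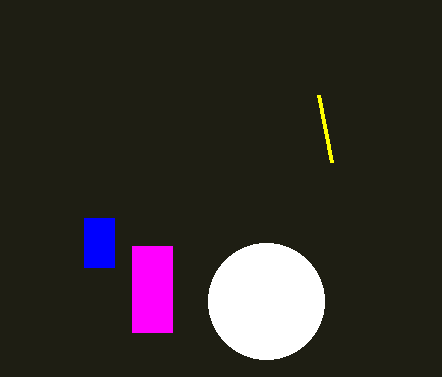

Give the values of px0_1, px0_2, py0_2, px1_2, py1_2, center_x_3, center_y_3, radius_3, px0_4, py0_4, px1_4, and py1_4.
px0_1 = 318, px0_2 = 132, py0_2 = 246, px1_2 = 172, py1_2 = 332, center_x_3 = 266, center_y_3 = 301, radius_3 = 58, px0_4 = 84, py0_4 = 218, px1_4 = 114, py1_4 = 267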